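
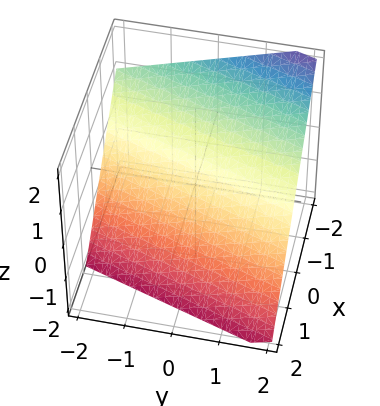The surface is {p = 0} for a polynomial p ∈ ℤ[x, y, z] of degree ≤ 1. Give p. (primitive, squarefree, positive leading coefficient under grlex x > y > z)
3*x - y + 3*z + 2

(a) The degree is 1 — the surface is flat (a plane).
(b) Against the integer gridlines: it crosses the y-axis at the gridline y = 2.
(c) The integer polynomial consistent with all of this is the stated p.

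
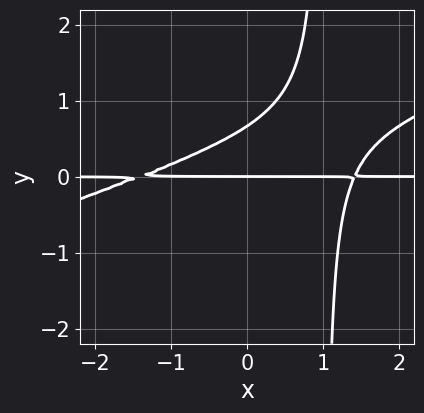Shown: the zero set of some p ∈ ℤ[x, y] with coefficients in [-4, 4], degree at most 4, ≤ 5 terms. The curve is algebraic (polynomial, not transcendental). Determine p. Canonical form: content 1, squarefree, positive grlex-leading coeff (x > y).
deg p = 3. A generic line meets the curve in up to 3 points.
Reading off the gridlines: the visible x-axis segment lies entirely on the curve; one y-axis crossing is at y = 0.
Together with the visible shape, these determine p as stated.

x^2*y - 3*x*y^2 + 3*y^2 - 2*y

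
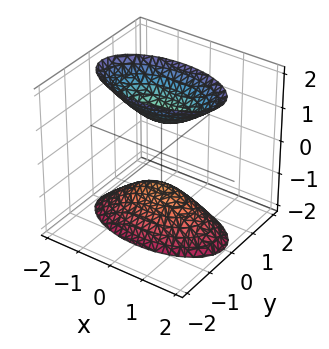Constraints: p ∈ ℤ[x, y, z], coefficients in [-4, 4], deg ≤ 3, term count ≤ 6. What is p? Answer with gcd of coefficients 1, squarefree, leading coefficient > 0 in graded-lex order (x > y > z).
First, there are 2 components. They look like related sheets of one shape, so recover p as a whole.
Next, the degree is 2 — two sheets facing apart; a quadric.
Then, symmetries: mirror symmetry x ↦ −x ⇒ only even powers of x; mirror symmetry z ↦ −z ⇒ only even powers of z; mirror symmetry y ↦ −y ⇒ only even powers of y.
Then, observable constraints: no x-intercept at any integer in the box; the z-axis gridline crossings are at z ∈ {-1, 1}.
Finally, assembling these constraints gives the stated polynomial.

x^2 + 3*y^2 - z^2 + 1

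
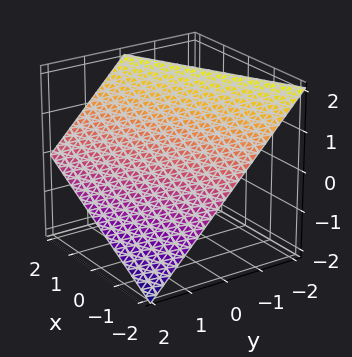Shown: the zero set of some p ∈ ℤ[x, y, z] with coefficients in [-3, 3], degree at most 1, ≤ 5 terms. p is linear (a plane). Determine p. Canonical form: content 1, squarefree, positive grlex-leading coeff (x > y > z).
1. deg p = 1. Every cross-section is a straight line — this is a plane.
2. From the visible intercepts: it meets the z-axis at z = 1 (among the integer gridlines); it meets the x-axis at x = -2 (among the integer gridlines).
3. These observations pin down the coefficients. Check: (0, 1, 0) on the y-axis lies on the surface, and p(0, 1, 0) = 0. ✓

x - 2*y - 2*z + 2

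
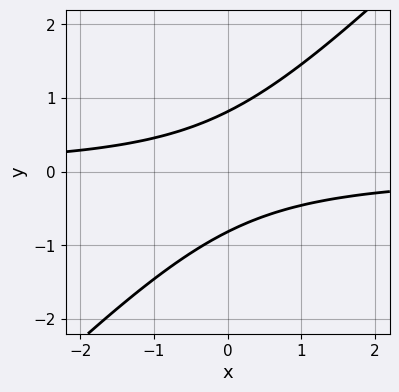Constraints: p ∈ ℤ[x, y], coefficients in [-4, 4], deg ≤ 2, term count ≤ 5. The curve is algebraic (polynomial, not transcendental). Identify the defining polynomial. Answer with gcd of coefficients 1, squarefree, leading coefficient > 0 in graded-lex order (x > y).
3*x*y - 3*y^2 + 2

1. deg p = 2.
2. Reading off the gridlines: no x-intercept at any integer in the box.
3. Fitting integer coefficients to these (and the overall shape) gives p.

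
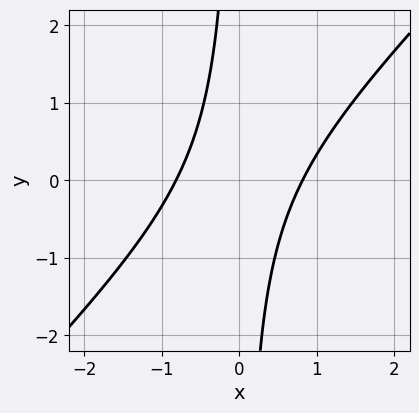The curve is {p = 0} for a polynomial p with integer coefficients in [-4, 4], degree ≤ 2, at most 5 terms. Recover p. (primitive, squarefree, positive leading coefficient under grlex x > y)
1. deg p = 2. The shape is more complex than any degree-1 curve.
2. From the visible intercepts: the curve avoids every integer y-axis point in the box.
3. Matching integer coefficients to the picture gives p.

3*x^2 - 3*x*y - 2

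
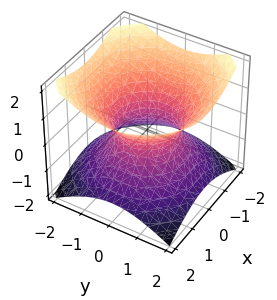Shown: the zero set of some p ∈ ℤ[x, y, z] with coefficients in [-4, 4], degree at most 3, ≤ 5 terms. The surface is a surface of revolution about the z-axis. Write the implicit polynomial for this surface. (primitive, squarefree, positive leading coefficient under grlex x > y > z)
2*x^2 + 2*y^2 - 3*z^2 - 2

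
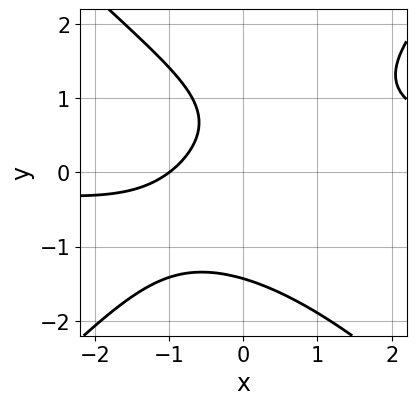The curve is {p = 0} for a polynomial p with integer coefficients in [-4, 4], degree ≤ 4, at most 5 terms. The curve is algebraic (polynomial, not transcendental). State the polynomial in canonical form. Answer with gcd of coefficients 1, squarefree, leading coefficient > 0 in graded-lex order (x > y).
1. Degree: the shape is more complex than any degree-2 curve, so deg p = 3.
2. Checking where it meets the axes: it crosses the x-axis at the gridline x = -1.
3. These observations pin down the coefficients.

2*x^2*y - 2*y^3 - 3*x + 2*y - 3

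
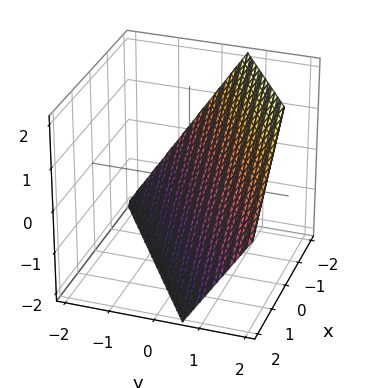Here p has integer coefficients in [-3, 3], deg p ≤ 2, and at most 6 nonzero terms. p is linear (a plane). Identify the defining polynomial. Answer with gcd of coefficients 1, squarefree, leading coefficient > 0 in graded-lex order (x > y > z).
2*x - 3*y + 2*z + 2

(a) The degree is 1 — every cross-section is a straight line — this is a plane.
(b) From the visible intercepts: it crosses the z-axis at the gridline z = -1; it meets the x-axis at x = -1 (among the integer gridlines).
(c) The integer polynomial consistent with all of this is the stated p.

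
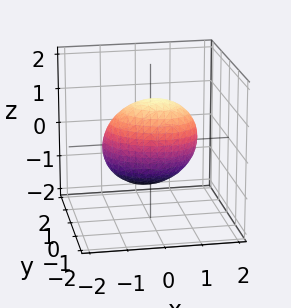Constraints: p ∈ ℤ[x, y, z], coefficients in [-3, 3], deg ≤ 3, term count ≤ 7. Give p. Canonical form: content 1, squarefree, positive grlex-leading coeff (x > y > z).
2*x^2 + x*y + 3*y^2 + 2*y*z + 2*z^2 - 3

1. Degree: a generic line meets the surface in up to 2 points, so deg p = 2.
2. Checking where it meets the axes: the y-axis gridline crossings are at y ∈ {-1, 1}.
3. Fitting integer coefficients to these (and the overall shape) gives p.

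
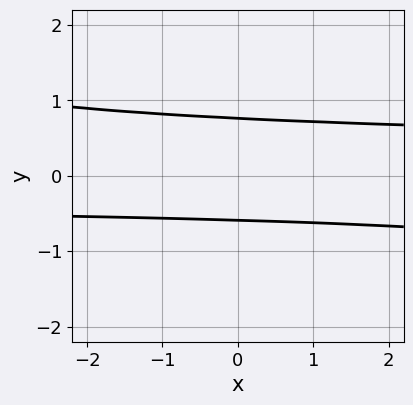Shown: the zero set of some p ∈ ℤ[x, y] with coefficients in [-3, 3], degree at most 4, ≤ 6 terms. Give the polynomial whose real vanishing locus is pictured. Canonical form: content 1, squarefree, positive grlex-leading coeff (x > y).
x*y^3 + 3*y^4 + 3*y^2 - y - 2

First, the degree is 4 — a generic line meets the curve in up to 4 points.
Next, reading off the gridlines: no x-intercept at any integer in the box.
Finally, these observations pin down the coefficients.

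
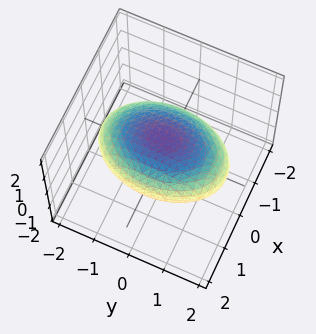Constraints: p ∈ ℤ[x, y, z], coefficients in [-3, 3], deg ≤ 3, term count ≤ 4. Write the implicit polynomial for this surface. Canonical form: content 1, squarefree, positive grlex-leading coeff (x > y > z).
(a) Degree: a closed, bounded, convex surface; a quadric, so deg p = 2.
(b) Symmetries: the x ↦ −x reflection is a symmetry, so x appears only in even powers; mirror symmetry z ↦ −z ⇒ only even powers of z; mirror symmetry y ↦ −y ⇒ only even powers of y.
(c) Against the integer gridlines: the z-axis gridline crossings are at z ∈ {-1, 1}.
(d) Assembling these constraints gives the stated polynomial.

2*x^2 + y^2 + 3*z^2 - 3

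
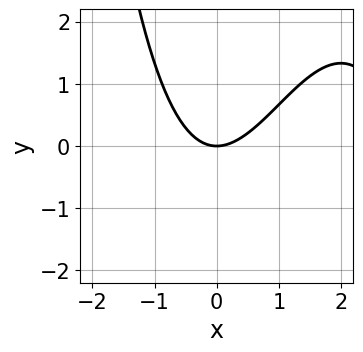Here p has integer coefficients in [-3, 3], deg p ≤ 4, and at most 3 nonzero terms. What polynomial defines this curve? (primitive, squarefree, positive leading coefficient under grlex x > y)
x^3 - 3*x^2 + 3*y

1. deg p = 3. A generic line meets the curve in up to 3 points.
2. Observable constraints: one y-axis crossing is at y = 0; it meets the x-axis at x = 0 (among the integer gridlines).
3. The integer polynomial consistent with all of this is the stated p.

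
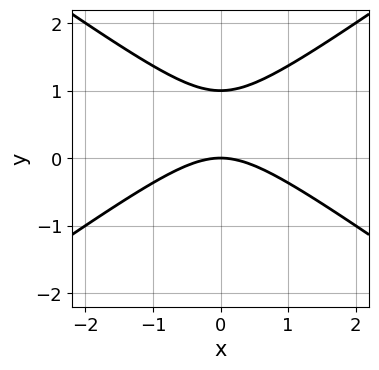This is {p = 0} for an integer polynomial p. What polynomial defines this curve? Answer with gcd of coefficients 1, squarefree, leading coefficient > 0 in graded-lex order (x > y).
1. deg p = 2. No degree-1 curve has this shape.
2. Symmetries: mirror symmetry x ↦ −x ⇒ only even powers of x.
3. Checking where it meets the axes: one x-axis crossing is at x = 0; the y-axis gridline crossings are at y ∈ {0, 1}.
4. Matching integer coefficients to the picture gives p.

x^2 - 2*y^2 + 2*y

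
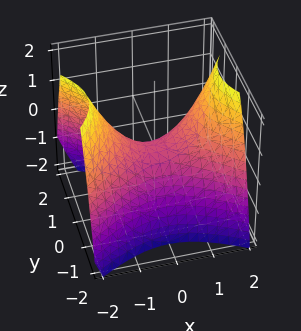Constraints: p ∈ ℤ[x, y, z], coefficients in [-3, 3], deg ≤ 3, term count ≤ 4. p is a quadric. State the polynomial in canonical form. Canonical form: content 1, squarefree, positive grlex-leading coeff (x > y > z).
2*x^2 - 3*y^2 - 3*z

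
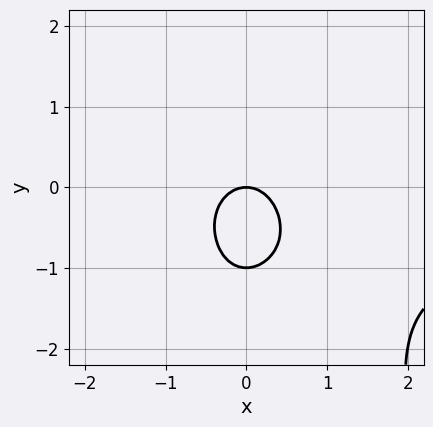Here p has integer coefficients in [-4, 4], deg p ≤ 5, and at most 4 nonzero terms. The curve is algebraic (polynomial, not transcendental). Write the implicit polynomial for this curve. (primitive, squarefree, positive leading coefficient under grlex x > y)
x^3*y + 3*x^2 + 2*y^2 + 2*y

First, deg p = 4. A generic line meets the curve in up to 4 points.
Then, reading off the gridlines: it meets the x-axis at x = 0 (among the integer gridlines); the y-axis gridline crossings are at y ∈ {-1, 0}.
Finally, the integer polynomial consistent with all of this is the stated p.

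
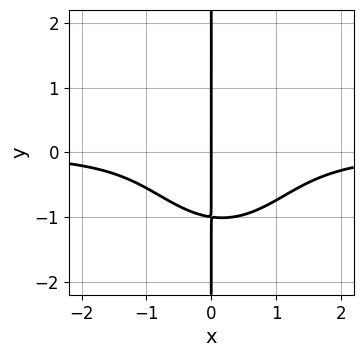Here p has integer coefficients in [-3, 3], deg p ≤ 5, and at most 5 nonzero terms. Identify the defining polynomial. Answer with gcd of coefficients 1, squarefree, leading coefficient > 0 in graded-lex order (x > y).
(a) The degree is 4 — no degree-3 curve has this shape.
(b) Observable constraints: one x-axis crossing is at x = 0; the visible y-axis segment lies entirely on the curve.
(c) Together with the visible shape, these determine p as stated.

3*x^3*y + x*y^3 - x^2*y - 2*x*y^2 + 3*x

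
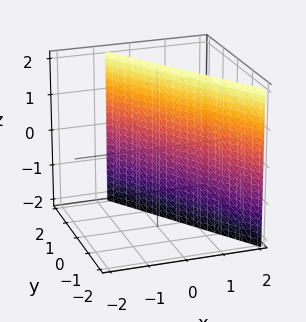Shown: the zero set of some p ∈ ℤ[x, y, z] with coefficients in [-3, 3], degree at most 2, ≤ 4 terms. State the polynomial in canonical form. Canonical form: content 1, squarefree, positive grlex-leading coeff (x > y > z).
3*x + 2*y - 2

(a) Degree: every cross-section is a straight line — this is a plane, so deg p = 1.
(b) Checking where it meets the axes: no z-intercept at any integer in the box; one y-axis crossing is at y = 1.
(c) Fitting integer coefficients to these (and the overall shape) gives p.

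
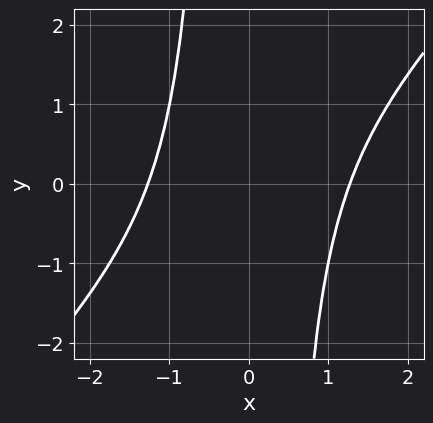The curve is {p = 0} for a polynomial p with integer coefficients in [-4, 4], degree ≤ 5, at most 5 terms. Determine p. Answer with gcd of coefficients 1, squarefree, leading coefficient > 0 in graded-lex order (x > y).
x^4 - x^3*y - x^2 - 1

First, degree: no degree-3 curve has this shape, so deg p = 4.
Then, against the integer gridlines: no y-intercept at any integer in the box.
Finally, solving for integer coefficients yields p as stated.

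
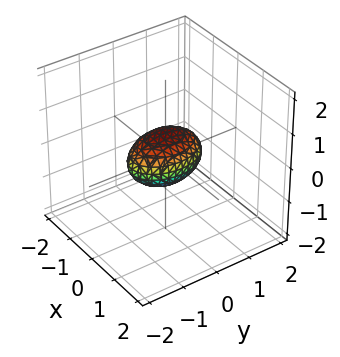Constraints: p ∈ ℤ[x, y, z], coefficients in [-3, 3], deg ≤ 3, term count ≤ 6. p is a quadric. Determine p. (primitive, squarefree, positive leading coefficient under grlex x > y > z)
2*x^2 + y^2 + 2*z^2 - 1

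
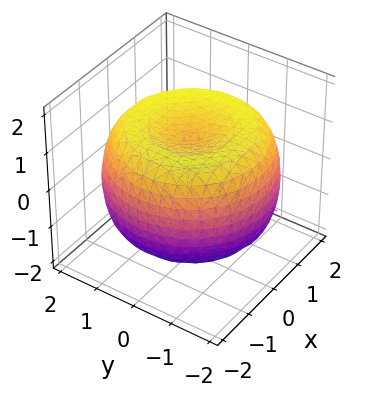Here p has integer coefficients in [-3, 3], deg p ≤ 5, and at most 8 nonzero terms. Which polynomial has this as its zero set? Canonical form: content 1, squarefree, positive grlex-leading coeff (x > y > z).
Degree: no degree-3 surface has this shape, so deg p = 4.
Symmetries: the surface is invariant under rotation about z: p = q(x² + y², z).
From the visible intercepts: among the integer gridlines, it crosses the z-axis at z ∈ {-1, 1}; a circular section at z = 0 has radius between 1 and 2.
These observations pin down the coefficients.

x^4 + 2*x^2*y^2 + y^4 - 3*x^2 - 3*y^2 + 3*z^2 - 3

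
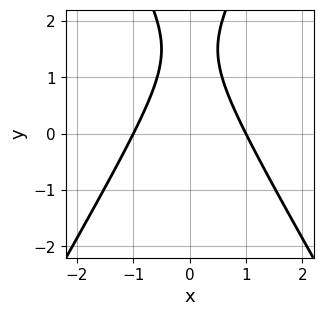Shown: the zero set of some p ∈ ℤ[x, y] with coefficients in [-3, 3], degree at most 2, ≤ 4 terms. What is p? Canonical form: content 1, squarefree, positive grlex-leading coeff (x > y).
3*x^2 - y^2 + 3*y - 3

(a) The degree is 2 — the shape is more complex than any degree-1 curve.
(b) Symmetries: the x ↦ −x reflection is a symmetry, so x appears only in even powers.
(c) From the visible intercepts: it misses every integer gridline on the y-axis; among the integer gridlines, it crosses the x-axis at x ∈ {-1, 1}.
(d) Assembling these constraints gives the stated polynomial.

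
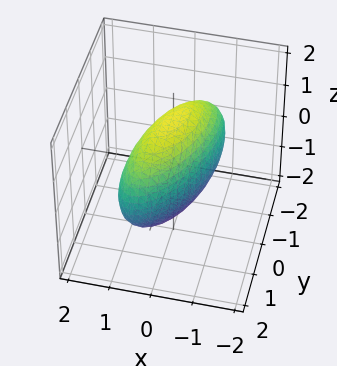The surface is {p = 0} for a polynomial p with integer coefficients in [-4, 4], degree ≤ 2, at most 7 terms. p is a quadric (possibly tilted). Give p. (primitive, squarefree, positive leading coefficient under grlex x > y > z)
3*x^2 - 2*x*y + y^2 + z^2 - 2

(a) deg p = 2. No degree-1 surface has this shape.
(b) Solving for integer coefficients yields p as stated.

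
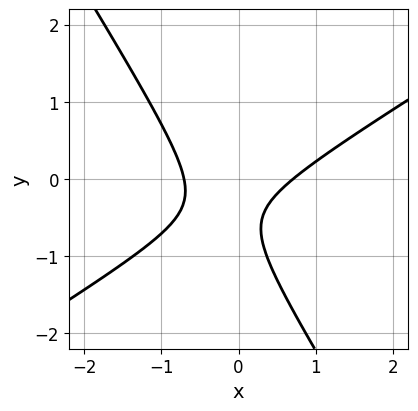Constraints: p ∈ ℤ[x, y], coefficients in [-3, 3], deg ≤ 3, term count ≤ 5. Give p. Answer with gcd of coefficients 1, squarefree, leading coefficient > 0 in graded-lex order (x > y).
2*x^2 - 2*x*y - 2*y^2 - 2*y - 1

First, degree: the shape is more complex than any degree-1 curve, so deg p = 2.
Then, reading off the gridlines: the curve avoids every integer y-axis point in the box.
Finally, fitting integer coefficients to these (and the overall shape) gives p.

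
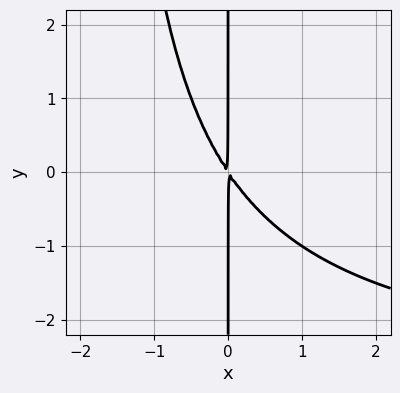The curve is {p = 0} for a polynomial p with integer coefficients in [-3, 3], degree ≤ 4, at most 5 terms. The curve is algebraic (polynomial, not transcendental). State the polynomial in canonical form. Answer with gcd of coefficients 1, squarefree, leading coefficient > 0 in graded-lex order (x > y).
x^2*y + 3*x^2 + 2*x*y

Degree: the shape is more complex than any degree-2 curve, so deg p = 3.
From the axis intercepts and sections: the visible y-axis segment lies entirely on the curve.
Solving for integer coefficients yields p as stated.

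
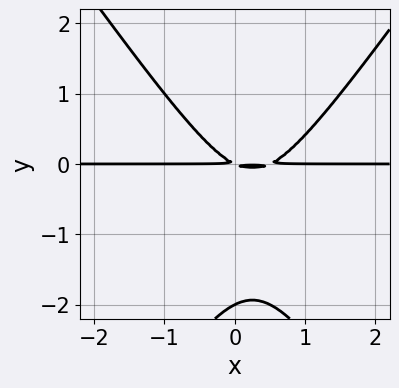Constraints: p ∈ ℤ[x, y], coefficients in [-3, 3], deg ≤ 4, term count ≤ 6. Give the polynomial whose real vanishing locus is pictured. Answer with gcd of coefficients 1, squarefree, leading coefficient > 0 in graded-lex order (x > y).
2*x^2*y - y^3 - x*y - 2*y^2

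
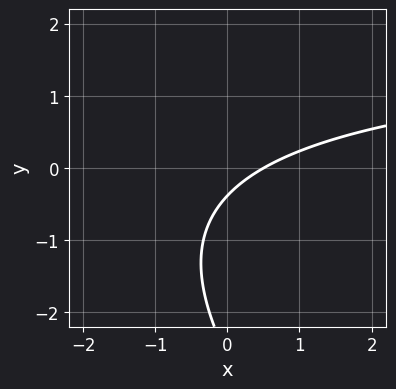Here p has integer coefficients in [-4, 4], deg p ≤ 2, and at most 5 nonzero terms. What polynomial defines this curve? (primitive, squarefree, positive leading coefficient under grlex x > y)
x*y + y^2 - 2*x + 3*y + 1

First, the degree is 2 — the shape is more complex than any degree-1 curve.
Finally, matching integer coefficients to the picture gives p.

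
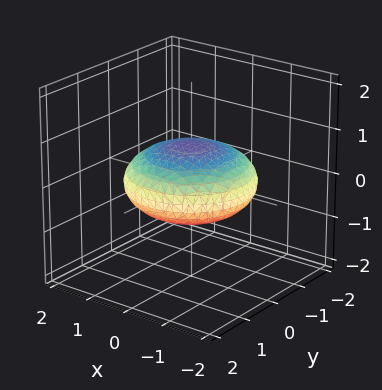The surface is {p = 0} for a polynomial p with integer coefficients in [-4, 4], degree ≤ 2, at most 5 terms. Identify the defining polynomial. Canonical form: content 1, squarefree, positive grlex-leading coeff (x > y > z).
x^2 + y^2 + 3*z^2 - 2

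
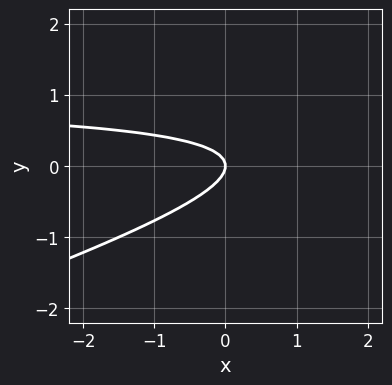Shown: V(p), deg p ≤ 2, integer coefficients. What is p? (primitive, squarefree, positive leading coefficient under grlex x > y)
x*y - 3*y^2 - x

The degree is 2 — a generic line meets the curve in up to 2 points.
Observable constraints: one y-axis crossing is at y = 0; it meets the x-axis at x = 0 (among the integer gridlines).
Together with the visible shape, these determine p as stated.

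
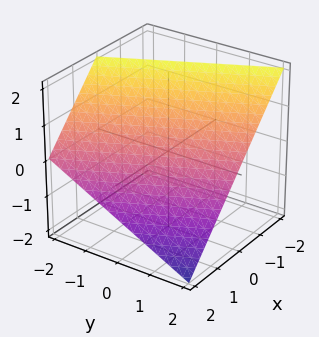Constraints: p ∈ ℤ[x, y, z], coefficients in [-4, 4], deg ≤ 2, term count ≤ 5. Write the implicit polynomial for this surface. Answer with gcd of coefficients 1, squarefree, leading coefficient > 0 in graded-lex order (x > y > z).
2*x + y + 2*z - 2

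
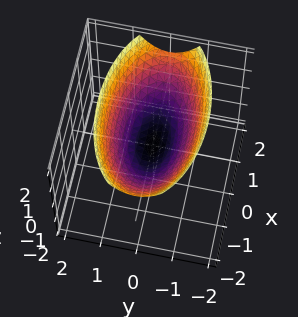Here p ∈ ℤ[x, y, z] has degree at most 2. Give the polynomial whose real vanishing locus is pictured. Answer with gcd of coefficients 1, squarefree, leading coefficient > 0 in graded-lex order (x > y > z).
x^2 + 3*y^2 - 3*z

1. deg p = 2. A paraboloid; a quadric.
2. Symmetries: the y ↦ −y reflection is a symmetry, so y appears only in even powers; it's symmetric under x → −x, forcing even powers of x.
3. Observable constraints: it meets the z-axis at z = 0 (among the integer gridlines); it crosses the x-axis at the gridline x = 0; it crosses the y-axis at the gridline y = 0.
4. Fitting integer coefficients to these (and the overall shape) gives p.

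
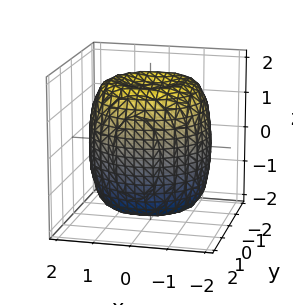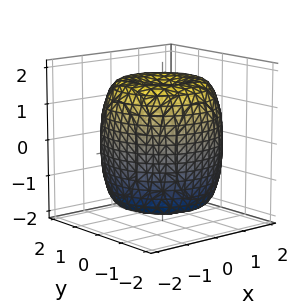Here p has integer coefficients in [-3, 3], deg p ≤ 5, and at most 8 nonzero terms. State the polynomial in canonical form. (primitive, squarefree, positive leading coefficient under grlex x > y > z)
Degree: a generic line meets the surface in up to 4 points, so deg p = 4.
Symmetry: the z-axis is an axis of rotation, so x and y enter only as x² + y².
Checking where it meets the axes: a circular section at z = 0 has radius between 1 and 2.
Together with the visible shape, these determine p as stated.

x^4 + 2*x^2*y^2 + y^4 - 2*x^2 - 2*y^2 + z^2 - 2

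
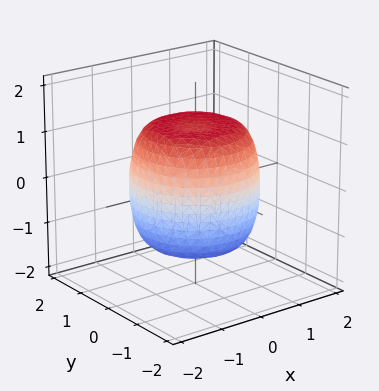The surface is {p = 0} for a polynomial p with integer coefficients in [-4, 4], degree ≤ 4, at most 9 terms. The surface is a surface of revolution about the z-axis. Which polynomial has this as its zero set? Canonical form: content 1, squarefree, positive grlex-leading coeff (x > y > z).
(a) Degree: no degree-3 surface has this shape, so deg p = 4.
(b) By symmetry, every cross-section ⟂ z is a circle, so x, y appear only via x² + y².
(c) Against the integer gridlines: a circular section at z = 1 has radius between 1 and 2.
(d) The integer polynomial consistent with all of this is the stated p.

2*x^4 + 4*x^2*y^2 + 2*y^4 - 2*x^2 - 2*y^2 + 2*z^2 - 3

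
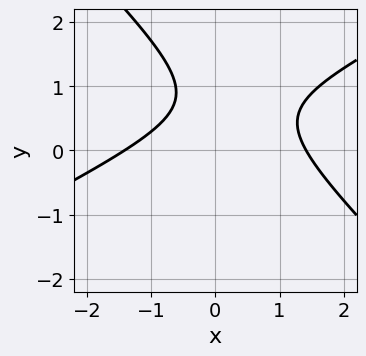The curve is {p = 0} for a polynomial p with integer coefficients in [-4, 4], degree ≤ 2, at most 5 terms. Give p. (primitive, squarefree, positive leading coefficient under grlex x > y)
x^2 - x*y - 2*y^2 + 3*y - 2

(a) deg p = 2. A generic line meets the curve in up to 2 points.
(b) Reading off the gridlines: no y-intercept at any integer in the box.
(c) Solving for integer coefficients yields p as stated.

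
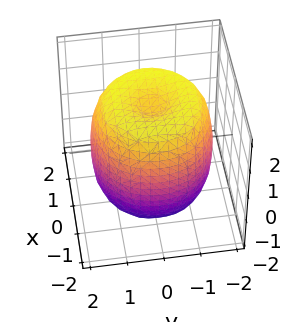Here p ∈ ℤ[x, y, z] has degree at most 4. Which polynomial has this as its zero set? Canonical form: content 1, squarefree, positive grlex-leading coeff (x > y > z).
x^4 + 2*x^2*y^2 + y^4 - 2*x^2 - 2*y^2 + z^2 - 2

The degree is 4 — a generic line meets the surface in up to 4 points.
Symmetries: rotational symmetry about the z-axis ⇒ p depends on x, y only through x² + y².
Reading off the gridlines: a circular section at z = -1 has radius between 1 and 2.
The integer polynomial consistent with all of this is the stated p.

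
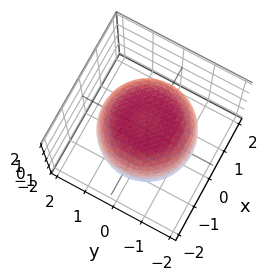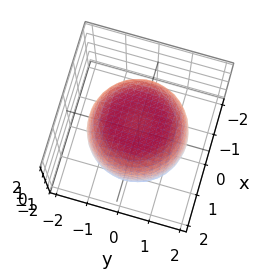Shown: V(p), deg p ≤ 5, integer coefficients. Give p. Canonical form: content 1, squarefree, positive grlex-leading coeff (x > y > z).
x^4 + 2*x^2*y^2 + y^4 - x^2 - y^2 + 2*z^2 - 3

Degree: the shape is more complex than any degree-3 surface, so deg p = 4.
By symmetry, every cross-section ⟂ z is a circle, so x, y appear only via x² + y².
From the axis intercepts and sections: a circular section at z = -1 has radius between 1 and 2.
Solving for integer coefficients yields p as stated.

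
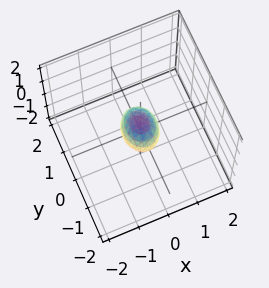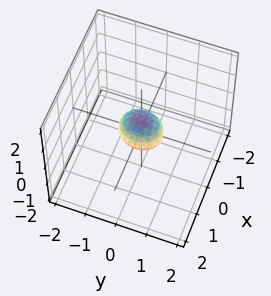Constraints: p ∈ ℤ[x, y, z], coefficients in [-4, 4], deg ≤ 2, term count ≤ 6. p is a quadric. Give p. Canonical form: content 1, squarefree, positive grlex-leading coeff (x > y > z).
First, degree: a closed, bounded, convex surface; a quadric, so deg p = 2.
Then, symmetries: it's symmetric under x → −x, forcing even powers of x; it's symmetric under y → −y, forcing even powers of y; mirror symmetry z ↦ −z ⇒ only even powers of z.
Finally, the integer polynomial consistent with all of this is the stated p.

3*x^2 + 2*y^2 + 2*z^2 - 1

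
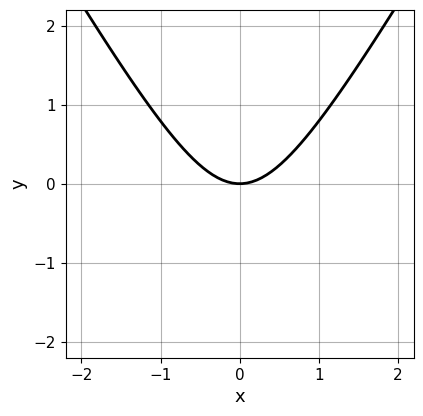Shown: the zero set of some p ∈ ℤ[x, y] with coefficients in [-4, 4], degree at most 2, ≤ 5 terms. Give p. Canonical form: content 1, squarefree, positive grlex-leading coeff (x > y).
3*x^2 - y^2 - 3*y

First, the degree is 2 — a generic line meets the curve in up to 2 points.
Then, symmetries: mirror symmetry x ↦ −x ⇒ only even powers of x.
Then, reading off the gridlines: one x-axis crossing is at x = 0; it meets the y-axis at y = 0 (among the integer gridlines).
Finally, fitting integer coefficients to these (and the overall shape) gives p.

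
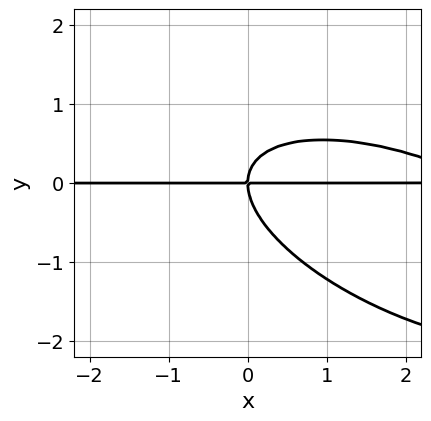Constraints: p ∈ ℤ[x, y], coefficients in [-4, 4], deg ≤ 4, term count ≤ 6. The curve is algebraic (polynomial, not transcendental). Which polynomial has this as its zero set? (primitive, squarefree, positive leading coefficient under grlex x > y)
1. deg p = 3. No degree-2 curve has this shape.
2. Reading off the gridlines: it crosses the y-axis at the gridline y = 0; every point of the x-axis in the box is on the curve.
3. Assembling these constraints gives the stated polynomial.

x^2*y + 2*x*y^2 + 3*y^3 - 3*x*y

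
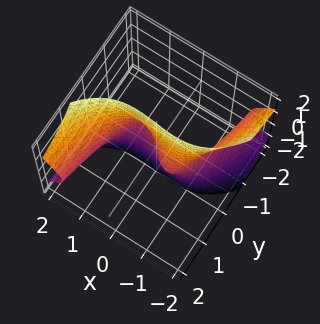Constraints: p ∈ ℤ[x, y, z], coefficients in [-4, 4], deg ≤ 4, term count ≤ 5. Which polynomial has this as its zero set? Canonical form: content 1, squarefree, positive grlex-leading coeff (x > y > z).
deg p = 3. No degree-2 surface has this shape.
Checking where it meets the axes: among the integer gridlines, it crosses the x-axis at x ∈ {-1, 0, 1}; it crosses the y-axis at the gridline y = 0; the visible z-axis segment lies entirely on the surface.
Putting this together gives p.

x^3 - 2*y*z^2 - x - y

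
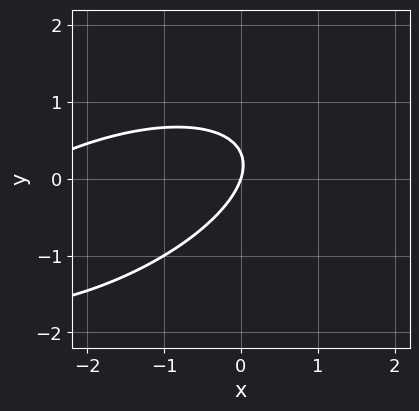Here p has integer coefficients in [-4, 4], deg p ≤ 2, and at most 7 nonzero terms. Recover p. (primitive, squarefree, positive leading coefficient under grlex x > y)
x^2 - 2*x*y + 3*y^2 + 3*x - y

The degree is 2 — the shape is more complex than any degree-1 curve.
Checking where it meets the axes: one x-axis crossing is at x = 0; it crosses the y-axis at the gridline y = 0.
Together with the visible shape, these determine p as stated.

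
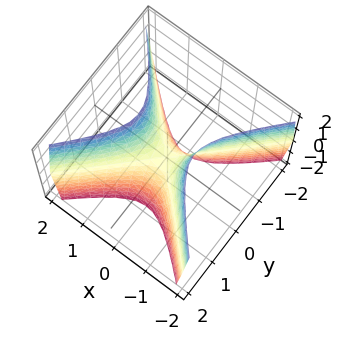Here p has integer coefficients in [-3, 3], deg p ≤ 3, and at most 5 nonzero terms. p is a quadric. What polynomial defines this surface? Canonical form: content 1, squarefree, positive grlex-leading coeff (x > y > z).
First, deg p = 2.
Then, symmetries: it's symmetric under x → −x, forcing even powers of x; it's symmetric under y → −y, forcing even powers of y.
Next, observable constraints: it crosses the z-axis at the gridline z = 0; one x-axis crossing is at x = 0.
Finally, solving for integer coefficients yields p as stated.

3*x^2 - 3*y^2 - z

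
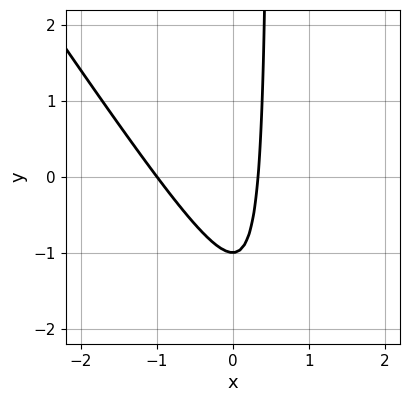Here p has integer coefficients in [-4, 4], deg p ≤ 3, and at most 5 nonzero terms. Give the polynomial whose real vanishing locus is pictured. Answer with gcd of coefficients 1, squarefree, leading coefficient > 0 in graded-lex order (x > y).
3*x^2 + 2*x*y + 2*x - y - 1

Degree: no degree-1 curve has this shape, so deg p = 2.
Reading off the gridlines: one x-axis crossing is at x = -1; it meets the y-axis at y = -1 (among the integer gridlines).
The integer polynomial consistent with all of this is the stated p.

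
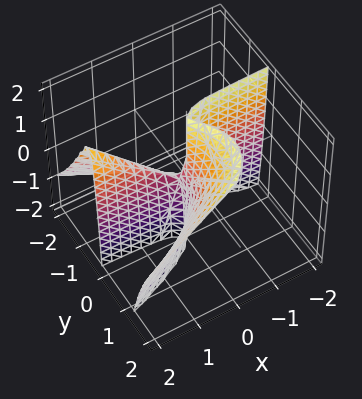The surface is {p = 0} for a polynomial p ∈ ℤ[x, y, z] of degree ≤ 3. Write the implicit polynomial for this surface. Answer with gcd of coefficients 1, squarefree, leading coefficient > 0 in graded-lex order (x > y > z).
2*y^3 - 2*y^2*z - 3*x*y - x

First, degree: no degree-2 surface has this shape, so deg p = 3.
Then, against the integer gridlines: the visible z-axis segment lies entirely on the surface; one x-axis crossing is at x = 0.
Finally, these observations pin down the coefficients.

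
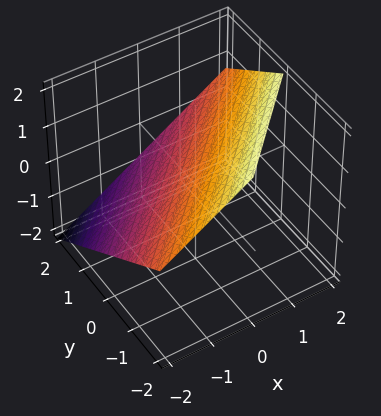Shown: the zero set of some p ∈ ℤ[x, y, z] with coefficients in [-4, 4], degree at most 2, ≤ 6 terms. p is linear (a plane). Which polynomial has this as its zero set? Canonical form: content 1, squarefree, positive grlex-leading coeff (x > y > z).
2*x - 2*y - 3*z + 2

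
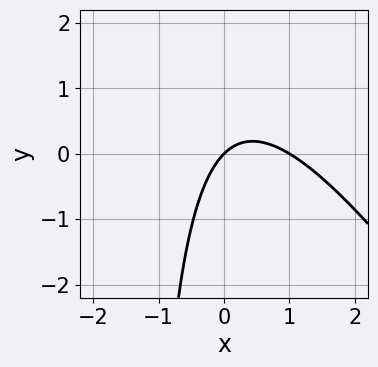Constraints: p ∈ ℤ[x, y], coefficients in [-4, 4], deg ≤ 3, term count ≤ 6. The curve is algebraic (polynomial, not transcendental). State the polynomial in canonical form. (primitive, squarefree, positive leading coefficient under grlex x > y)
3*x^2 + 2*x*y - 3*x + 3*y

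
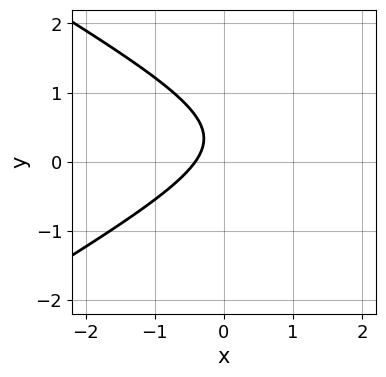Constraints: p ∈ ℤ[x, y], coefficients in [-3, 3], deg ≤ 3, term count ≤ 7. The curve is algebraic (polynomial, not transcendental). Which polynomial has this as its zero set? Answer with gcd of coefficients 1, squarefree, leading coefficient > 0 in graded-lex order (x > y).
The degree is 2 — the shape is more complex than any degree-1 curve.
Checking where it meets the axes: no y-intercept at any integer in the box.
These observations pin down the coefficients.

x^2 - 3*y^2 - 2*x + 2*y - 1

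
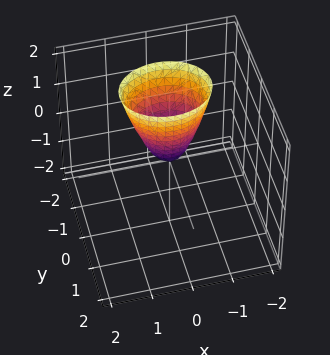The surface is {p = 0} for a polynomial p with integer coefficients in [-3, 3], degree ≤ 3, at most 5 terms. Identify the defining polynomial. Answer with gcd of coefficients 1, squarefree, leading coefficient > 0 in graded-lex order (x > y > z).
(a) deg p = 2. The shape is more complex than any degree-1 surface.
(b) From the visible intercepts: one z-axis crossing is at z = 0; it meets the x-axis at x = 0 (among the integer gridlines); one y-axis crossing is at y = 0.
(c) Putting this together gives p.

2*x^2 + 3*y^2 + y*z - z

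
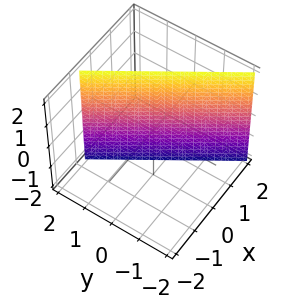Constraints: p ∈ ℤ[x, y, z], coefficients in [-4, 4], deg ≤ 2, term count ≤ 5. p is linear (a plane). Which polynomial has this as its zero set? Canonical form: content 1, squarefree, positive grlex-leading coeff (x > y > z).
The degree is 1 — every cross-section is a straight line — this is a plane.
Reading off the gridlines: one y-axis crossing is at y = 1; the surface avoids every integer z-axis point in the box.
Matching integer coefficients to the picture gives p.

3*x + 2*y - 2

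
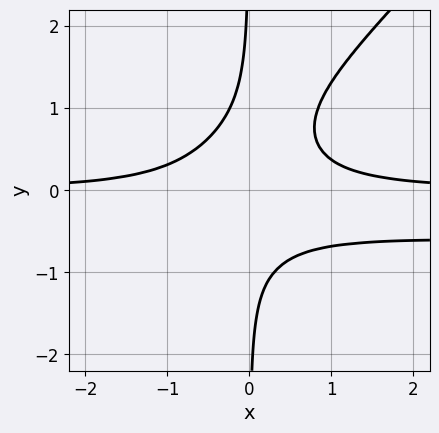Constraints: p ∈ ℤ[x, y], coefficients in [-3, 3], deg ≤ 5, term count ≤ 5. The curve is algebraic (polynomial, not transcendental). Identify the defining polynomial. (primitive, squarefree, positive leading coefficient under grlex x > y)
3*x^2*y^2 - 3*x*y^3 + 2*x^2*y - 1

(a) deg p = 4. No degree-3 curve has this shape.
(b) Checking where it meets the axes: it misses every integer gridline on the y-axis; it misses every integer gridline on the x-axis.
(c) These observations pin down the coefficients.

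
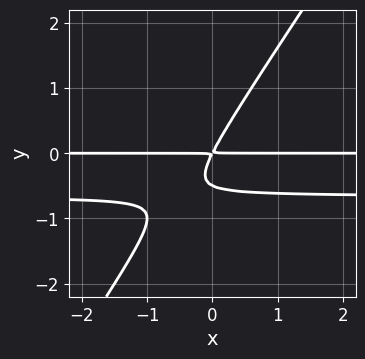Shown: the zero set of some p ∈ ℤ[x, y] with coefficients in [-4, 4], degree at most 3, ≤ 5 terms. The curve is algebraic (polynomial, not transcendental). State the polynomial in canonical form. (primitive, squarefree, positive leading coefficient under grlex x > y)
3*x*y^2 - 2*y^3 + 2*x*y - y^2

1. Degree: no degree-2 curve has this shape, so deg p = 3.
2. From the axis intercepts and sections: every point of the x-axis in the box is on the curve.
3. Solving for integer coefficients yields p as stated.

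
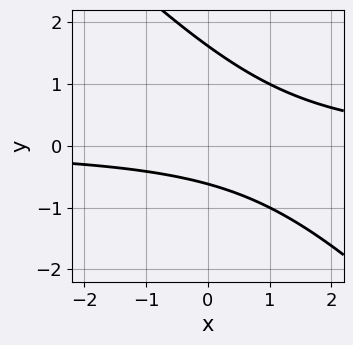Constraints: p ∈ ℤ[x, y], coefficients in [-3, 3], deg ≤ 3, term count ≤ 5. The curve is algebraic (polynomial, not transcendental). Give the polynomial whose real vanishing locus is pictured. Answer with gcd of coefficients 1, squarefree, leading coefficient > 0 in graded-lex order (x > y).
x*y + y^2 - y - 1

(a) The degree is 2 — a generic line meets the curve in up to 2 points.
(b) From the visible intercepts: no x-intercept at any integer in the box.
(c) Fitting integer coefficients to these (and the overall shape) gives p.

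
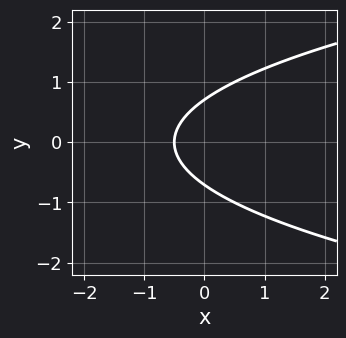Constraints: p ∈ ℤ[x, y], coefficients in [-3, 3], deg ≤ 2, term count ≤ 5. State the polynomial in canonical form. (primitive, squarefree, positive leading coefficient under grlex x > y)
2*y^2 - 2*x - 1

(a) deg p = 2. The shape is more complex than any degree-1 curve.
(b) Symmetries: it's symmetric under y → −y, forcing even powers of y.
(c) Putting this together gives p.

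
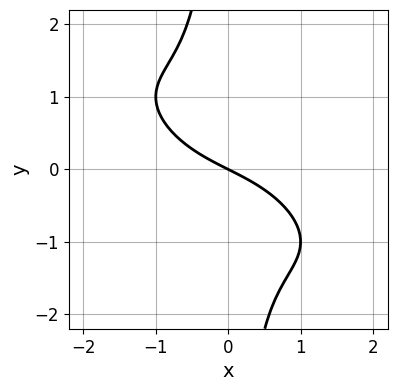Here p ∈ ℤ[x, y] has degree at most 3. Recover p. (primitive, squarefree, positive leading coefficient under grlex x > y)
The degree is 3 — no degree-2 curve has this shape.
Reading off the gridlines: one x-axis crossing is at x = 0; it meets the y-axis at y = 0 (among the integer gridlines).
Solving for integer coefficients yields p as stated.

x^3 + 2*x^2*y + 2*x*y^2 + x + 2*y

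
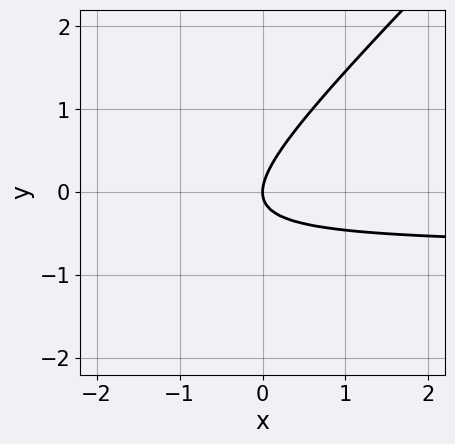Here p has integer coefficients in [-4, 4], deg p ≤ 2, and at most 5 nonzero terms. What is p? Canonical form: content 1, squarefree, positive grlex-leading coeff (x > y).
deg p = 2. No degree-1 curve has this shape.
Observable constraints: one y-axis crossing is at y = 0; it crosses the x-axis at the gridline x = 0.
Fitting integer coefficients to these (and the overall shape) gives p.

3*x*y - 3*y^2 + 2*x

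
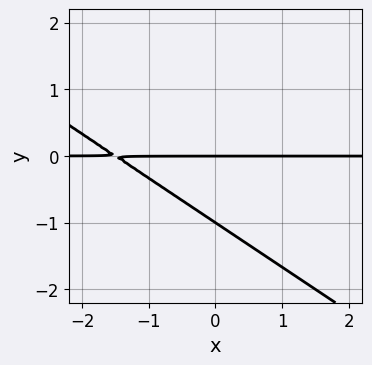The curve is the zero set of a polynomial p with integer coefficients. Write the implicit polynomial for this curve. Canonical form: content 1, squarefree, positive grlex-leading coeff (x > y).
First, degree: the shape is more complex than any degree-1 curve, so deg p = 2.
Next, observable constraints: the y-axis gridline crossings are at y ∈ {-1, 0}; every point of the x-axis in the box is on the curve.
Finally, matching integer coefficients to the picture gives p.

2*x*y + 3*y^2 + 3*y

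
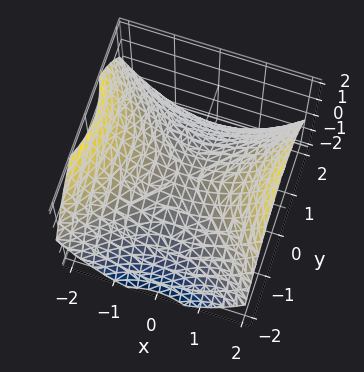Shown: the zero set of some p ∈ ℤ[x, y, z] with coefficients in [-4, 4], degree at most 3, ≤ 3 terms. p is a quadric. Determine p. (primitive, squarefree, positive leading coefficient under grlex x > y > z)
x^2 - y^2 - 2*z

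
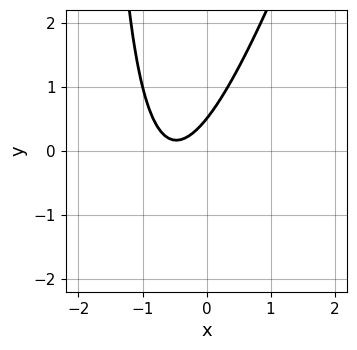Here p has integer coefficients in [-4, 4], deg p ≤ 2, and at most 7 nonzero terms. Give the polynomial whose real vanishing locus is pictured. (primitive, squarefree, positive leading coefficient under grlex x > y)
First, the degree is 2 — the shape is more complex than any degree-1 curve.
Next, from the axis intercepts and sections: the curve avoids every integer x-axis point in the box.
Finally, solving for integer coefficients yields p as stated.

3*x^2 - x*y + 3*x - 2*y + 1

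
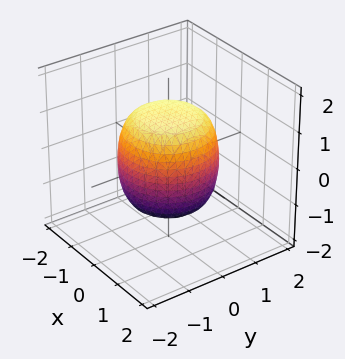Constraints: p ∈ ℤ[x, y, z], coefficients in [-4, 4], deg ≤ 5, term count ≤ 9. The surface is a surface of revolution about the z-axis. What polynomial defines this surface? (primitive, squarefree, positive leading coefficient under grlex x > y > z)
2*x^4 + 4*x^2*y^2 + 2*y^4 - x^2 - y^2 + 2*z^2 - 3

1. The degree is 4 — the shape is more complex than any degree-3 surface.
2. Symmetries: rotational symmetry about the z-axis ⇒ p depends on x, y only through x² + y².
3. From the axis intercepts and sections: a circular section at z = -1 has radius exactly 1.
4. Solving for integer coefficients yields p as stated.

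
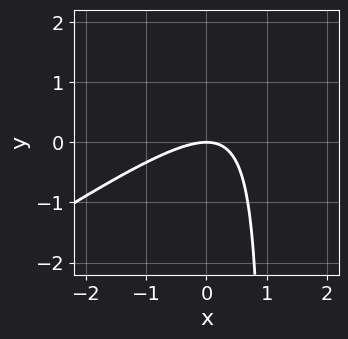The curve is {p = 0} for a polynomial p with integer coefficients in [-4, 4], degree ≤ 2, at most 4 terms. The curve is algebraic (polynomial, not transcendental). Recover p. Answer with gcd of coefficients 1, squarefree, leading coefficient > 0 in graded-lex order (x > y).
2*x^2 - 3*x*y + 3*y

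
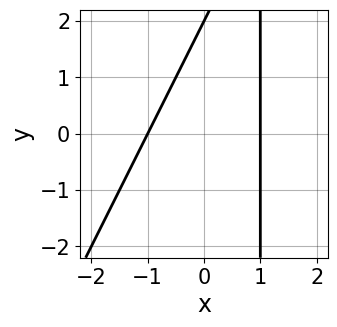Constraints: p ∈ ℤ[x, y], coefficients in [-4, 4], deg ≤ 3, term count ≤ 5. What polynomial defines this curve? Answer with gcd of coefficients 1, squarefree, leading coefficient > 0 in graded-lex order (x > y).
2*x^2 - x*y + y - 2

1. The degree is 2 — a generic line meets the curve in up to 2 points.
2. Against the integer gridlines: one y-axis crossing is at y = 2; the x-axis gridline crossings are at x ∈ {-1, 1}.
3. Together with the visible shape, these determine p as stated.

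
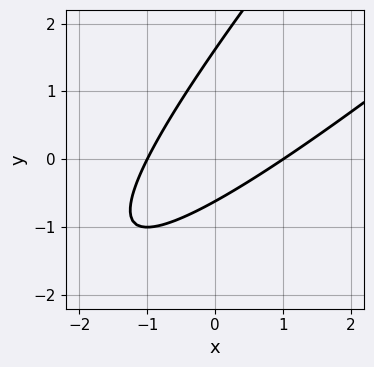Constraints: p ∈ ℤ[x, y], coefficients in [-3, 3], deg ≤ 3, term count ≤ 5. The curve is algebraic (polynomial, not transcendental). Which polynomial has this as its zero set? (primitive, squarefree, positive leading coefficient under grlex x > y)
Degree: a generic line meets the curve in up to 2 points, so deg p = 2.
Reading off the gridlines: the x-axis gridline crossings are at x ∈ {-1, 1}.
Solving for integer coefficients yields p as stated.

x^2 - 2*x*y + y^2 - y - 1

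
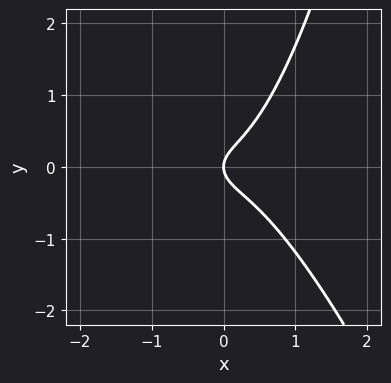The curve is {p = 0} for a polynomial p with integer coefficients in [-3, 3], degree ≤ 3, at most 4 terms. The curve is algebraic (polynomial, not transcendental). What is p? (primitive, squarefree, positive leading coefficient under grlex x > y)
3*x^3 + x^2*y - 2*y^2 + x

1. The degree is 3 — the shape is more complex than any degree-2 curve.
2. From the visible intercepts: it crosses the y-axis at the gridline y = 0; it meets the x-axis at x = 0 (among the integer gridlines).
3. Matching integer coefficients to the picture gives p.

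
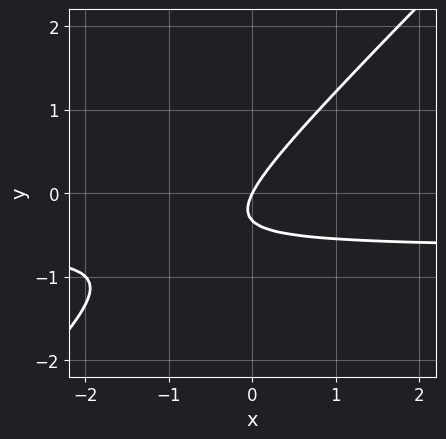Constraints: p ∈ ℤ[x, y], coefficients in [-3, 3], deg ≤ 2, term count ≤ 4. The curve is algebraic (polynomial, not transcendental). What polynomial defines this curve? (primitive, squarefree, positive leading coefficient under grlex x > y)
Degree: no degree-1 curve has this shape, so deg p = 2.
Observable constraints: it crosses the x-axis at the gridline x = 0; it meets the y-axis at y = 0 (among the integer gridlines).
The integer polynomial consistent with all of this is the stated p.

3*x*y - 3*y^2 + 2*x - y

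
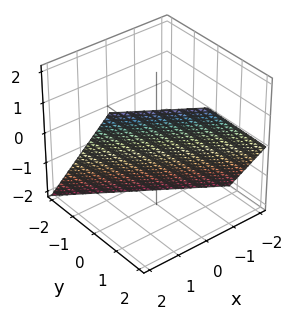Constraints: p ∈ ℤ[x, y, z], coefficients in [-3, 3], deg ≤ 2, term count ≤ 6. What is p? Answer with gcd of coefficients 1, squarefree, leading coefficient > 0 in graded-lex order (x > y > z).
2*x + 3*y - 2*z - 2

1. The degree is 1 — every cross-section is a straight line — this is a plane.
2. From the axis intercepts and sections: it crosses the z-axis at the gridline z = -1; it meets the x-axis at x = 1 (among the integer gridlines).
3. Together with the visible shape, these determine p as stated.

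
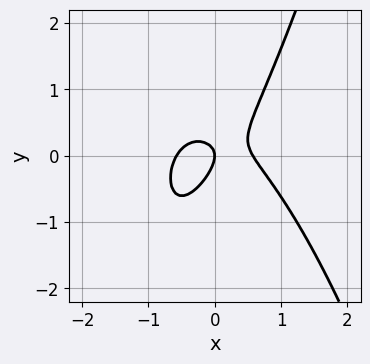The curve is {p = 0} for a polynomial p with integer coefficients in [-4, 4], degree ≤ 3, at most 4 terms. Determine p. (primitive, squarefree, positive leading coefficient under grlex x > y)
3*x^3 + 2*x*y - 2*y^2 - x

1. The degree is 3 — the shape is more complex than any degree-2 curve.
2. Reading off the gridlines: it meets the y-axis at y = 0 (among the integer gridlines); one x-axis crossing is at x = 0.
3. Together with the visible shape, these determine p as stated.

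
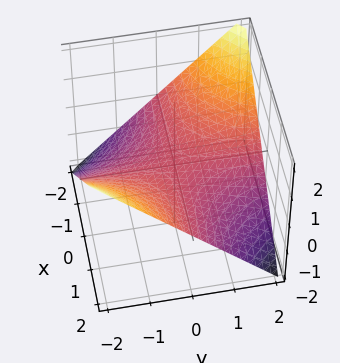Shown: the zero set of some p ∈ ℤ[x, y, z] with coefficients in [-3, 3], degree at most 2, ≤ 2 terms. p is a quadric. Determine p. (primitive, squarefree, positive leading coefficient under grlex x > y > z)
x*y + 2*z

First, deg p = 2. A hyperbolic paraboloid; a quadric.
Then, against the integer gridlines: it crosses the z-axis at the gridline z = 0; every point of the y-axis in the box is on the surface; the visible x-axis segment lies entirely on the surface.
Finally, matching integer coefficients to the picture gives p.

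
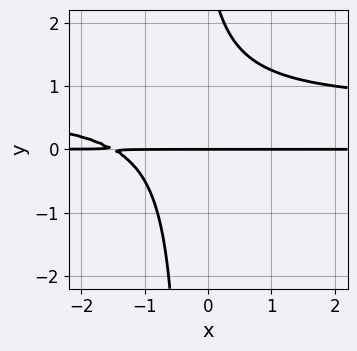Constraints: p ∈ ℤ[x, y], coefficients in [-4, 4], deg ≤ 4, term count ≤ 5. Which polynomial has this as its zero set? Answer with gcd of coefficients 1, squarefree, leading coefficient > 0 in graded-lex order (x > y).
3*x*y^2 - 2*x*y + y^2 - 3*y

First, deg p = 3. The shape is more complex than any degree-2 curve.
Next, from the axis intercepts and sections: every point of the x-axis in the box is on the curve; it crosses the y-axis at the gridline y = 0.
Finally, putting this together gives p.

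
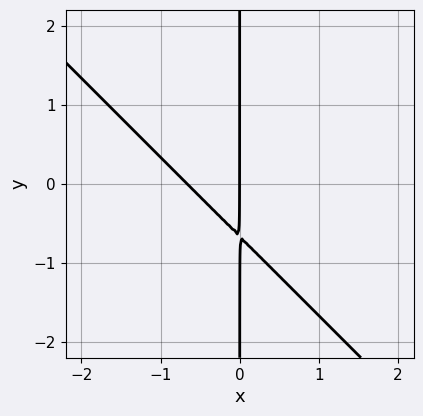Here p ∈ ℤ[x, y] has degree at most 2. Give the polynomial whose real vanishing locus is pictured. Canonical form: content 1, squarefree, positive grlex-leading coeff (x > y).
1. The degree is 2 — a generic line meets the curve in up to 2 points.
2. Against the integer gridlines: every point of the y-axis in the box is on the curve; one x-axis crossing is at x = 0.
3. Matching integer coefficients to the picture gives p.

3*x^2 + 3*x*y + 2*x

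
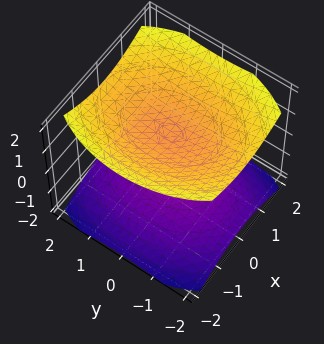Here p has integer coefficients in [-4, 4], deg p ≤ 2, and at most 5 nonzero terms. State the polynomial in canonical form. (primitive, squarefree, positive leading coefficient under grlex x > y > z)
2*x^2 + y^2 - 3*z^2 + 3

First, I count 2 distinct pieces. Treating them together as one polynomial.
Next, degree: two separate bowl-shaped sheets opening away from each other; a quadric, so deg p = 2.
Next, symmetries: mirror symmetry z ↦ −z ⇒ only even powers of z; it's symmetric under x → −x, forcing even powers of x; mirror symmetry y ↦ −y ⇒ only even powers of y.
Then, checking where it meets the axes: the z-axis gridline crossings are at z ∈ {-1, 1}; the surface avoids every integer x-axis point in the box.
Finally, these observations pin down the coefficients.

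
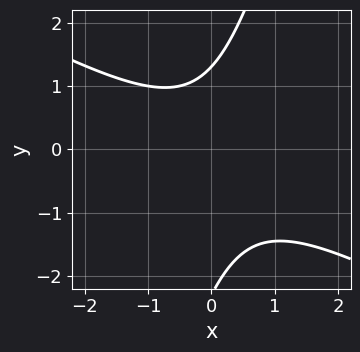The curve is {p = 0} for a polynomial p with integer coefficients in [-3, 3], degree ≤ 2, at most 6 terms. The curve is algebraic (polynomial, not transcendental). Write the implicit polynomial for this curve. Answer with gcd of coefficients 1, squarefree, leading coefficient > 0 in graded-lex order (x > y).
First, the degree is 2 — no degree-1 curve has this shape.
Then, checking where it meets the axes: no x-intercept at any integer in the box.
Finally, putting this together gives p.

2*x^2 + 3*x*y - y^2 - y + 3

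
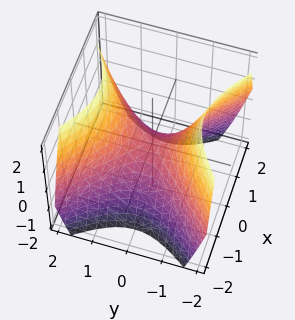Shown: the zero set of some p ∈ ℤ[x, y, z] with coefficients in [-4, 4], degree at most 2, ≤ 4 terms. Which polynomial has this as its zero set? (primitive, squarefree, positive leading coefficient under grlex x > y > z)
x^2 - y^2 + z

1. Degree: a hyperbolic paraboloid; a quadric, so deg p = 2.
2. Symmetries: the x ↦ −x reflection is a symmetry, so x appears only in even powers; the y ↦ −y reflection is a symmetry, so y appears only in even powers.
3. Observable constraints: it meets the y-axis at y = 0 (among the integer gridlines); one z-axis crossing is at z = 0.
4. Putting this together gives p.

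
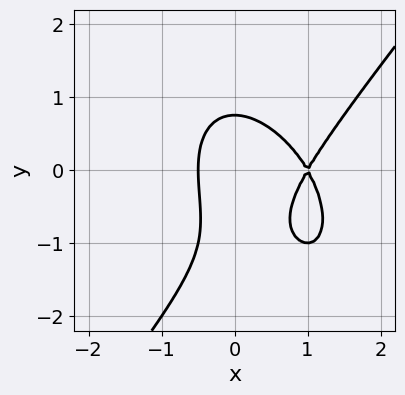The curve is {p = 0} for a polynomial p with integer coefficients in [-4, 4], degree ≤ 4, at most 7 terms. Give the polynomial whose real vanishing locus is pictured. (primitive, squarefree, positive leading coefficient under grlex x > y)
The degree is 3 — a generic line meets the curve in up to 3 points.
Reading off the gridlines: one x-axis crossing is at x = 1.
Assembling these constraints gives the stated polynomial.

2*x^3 - y^3 - 3*x^2 - y^2 + 1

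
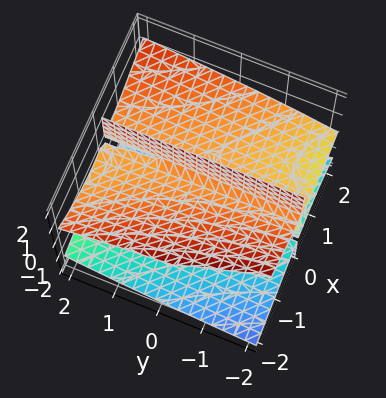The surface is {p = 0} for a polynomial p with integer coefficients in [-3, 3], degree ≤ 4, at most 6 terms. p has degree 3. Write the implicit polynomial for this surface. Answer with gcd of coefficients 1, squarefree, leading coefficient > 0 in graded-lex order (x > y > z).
x^3 + x^2*y - x^2*z - 3*x*z^2 + 2*x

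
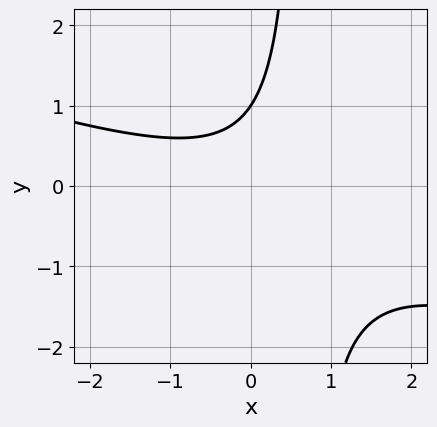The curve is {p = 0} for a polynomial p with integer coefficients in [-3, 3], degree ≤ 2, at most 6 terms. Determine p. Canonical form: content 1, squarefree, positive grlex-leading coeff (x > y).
x^2 + 3*x*y - 2*y + 2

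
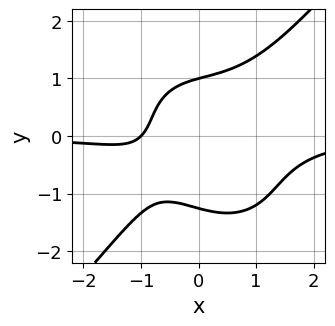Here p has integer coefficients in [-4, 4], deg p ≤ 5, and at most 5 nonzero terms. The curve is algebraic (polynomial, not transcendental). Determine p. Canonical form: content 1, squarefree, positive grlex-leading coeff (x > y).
(a) Degree: a generic line meets the curve in up to 4 points, so deg p = 4.
(b) From the axis intercepts and sections: one y-axis crossing is at y = 1; it meets the x-axis at x = -1 (among the integer gridlines).
(c) Matching integer coefficients to the picture gives p.

3*x^3*y - 2*y^4 - y^3 + 3*x + 3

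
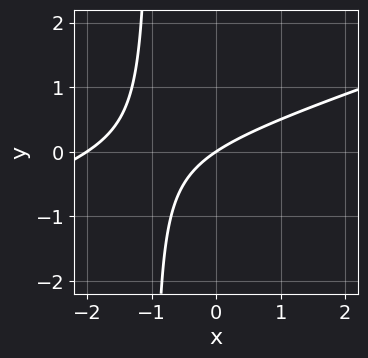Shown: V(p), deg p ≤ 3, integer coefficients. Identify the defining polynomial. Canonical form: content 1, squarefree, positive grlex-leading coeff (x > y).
x^2 - 3*x*y + 2*x - 3*y

First, the degree is 2 — the shape is more complex than any degree-1 curve.
Next, against the integer gridlines: the x-axis gridline crossings are at x ∈ {-2, 0}; it crosses the y-axis at the gridline y = 0.
Finally, assembling these constraints gives the stated polynomial.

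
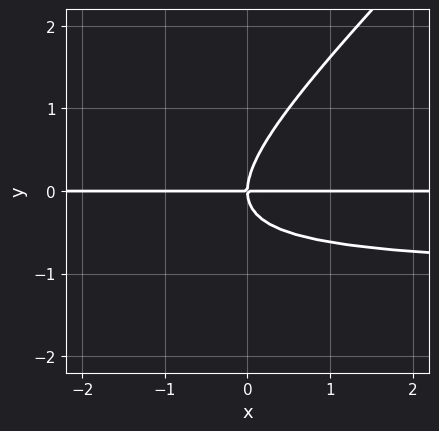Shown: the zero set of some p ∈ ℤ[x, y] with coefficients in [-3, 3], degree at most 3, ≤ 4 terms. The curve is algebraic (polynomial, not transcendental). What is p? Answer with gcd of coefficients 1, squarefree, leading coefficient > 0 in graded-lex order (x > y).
deg p = 3. The shape is more complex than any degree-2 curve.
Against the integer gridlines: one y-axis crossing is at y = 0; the visible x-axis segment lies entirely on the curve.
These observations pin down the coefficients.

x*y^2 - y^3 + x*y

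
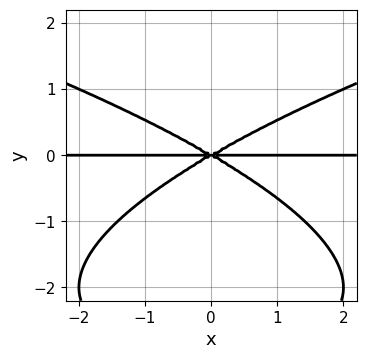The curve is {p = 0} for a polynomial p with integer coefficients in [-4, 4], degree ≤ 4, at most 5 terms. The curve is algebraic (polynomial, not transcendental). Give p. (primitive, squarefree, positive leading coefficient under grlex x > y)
y^4 - x^2*y + 3*y^3

First, degree: a generic line meets the curve in up to 4 points, so deg p = 4.
Then, symmetries: it's symmetric under x → −x, forcing even powers of x.
Then, reading off the gridlines: it crosses the y-axis at the gridline y = 0; the visible x-axis segment lies entirely on the curve.
Finally, the integer polynomial consistent with all of this is the stated p.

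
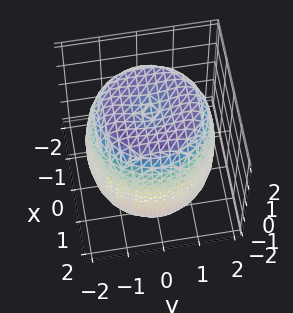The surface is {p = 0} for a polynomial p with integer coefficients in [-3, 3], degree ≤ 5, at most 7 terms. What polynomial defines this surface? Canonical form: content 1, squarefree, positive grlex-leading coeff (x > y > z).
x^4 + 2*x^2*y^2 + y^4 - 2*x^2 - 2*y^2 + z^2 - 3

Degree: no degree-3 surface has this shape, so deg p = 4.
Symmetries: the surface is invariant under rotation about z: p = q(x² + y², z).
Against the integer gridlines: a circular section at z = 0 has radius between 1 and 2.
Matching integer coefficients to the picture gives p.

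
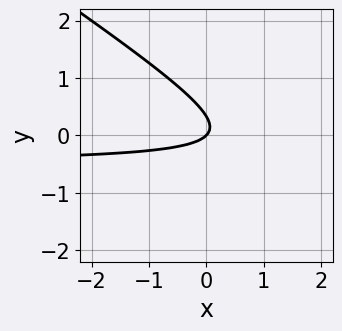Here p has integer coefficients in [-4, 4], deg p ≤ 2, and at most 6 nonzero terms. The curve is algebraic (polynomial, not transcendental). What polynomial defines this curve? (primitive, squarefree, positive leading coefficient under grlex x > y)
1. Degree: the shape is more complex than any degree-1 curve, so deg p = 2.
2. From the visible intercepts: it crosses the y-axis at the gridline y = 0; it crosses the x-axis at the gridline x = 0.
3. Together with the visible shape, these determine p as stated.

2*x*y + 3*y^2 + x - y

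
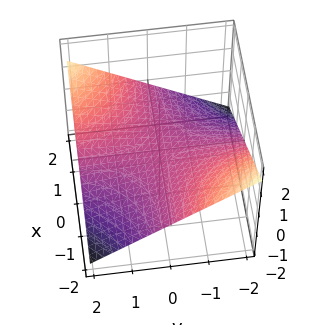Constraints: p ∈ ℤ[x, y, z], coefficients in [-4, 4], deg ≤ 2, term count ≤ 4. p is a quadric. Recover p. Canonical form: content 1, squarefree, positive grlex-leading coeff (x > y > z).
x*y - 3*z

(a) The degree is 2 — a saddle surface; a quadric.
(b) Against the integer gridlines: the visible y-axis segment lies entirely on the surface; the visible x-axis segment lies entirely on the surface.
(c) Matching integer coefficients to the picture gives p.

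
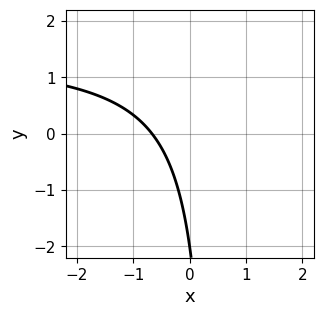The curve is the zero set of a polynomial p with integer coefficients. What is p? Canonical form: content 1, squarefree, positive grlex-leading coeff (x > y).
First, the degree is 2 — the shape is more complex than any degree-1 curve.
Then, observable constraints: it meets the y-axis at y = -2 (among the integer gridlines).
Finally, fitting integer coefficients to these (and the overall shape) gives p.

2*x*y - 3*x - y - 2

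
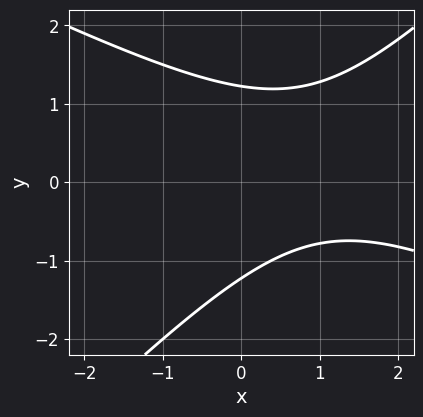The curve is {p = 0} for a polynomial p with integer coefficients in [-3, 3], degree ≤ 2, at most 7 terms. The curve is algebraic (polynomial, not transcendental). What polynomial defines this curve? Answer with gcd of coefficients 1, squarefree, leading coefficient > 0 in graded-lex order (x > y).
1. Degree: the shape is more complex than any degree-1 curve, so deg p = 2.
2. From the visible intercepts: no x-intercept at any integer in the box.
3. The integer polynomial consistent with all of this is the stated p.

x^2 + x*y - 2*y^2 - 2*x + 3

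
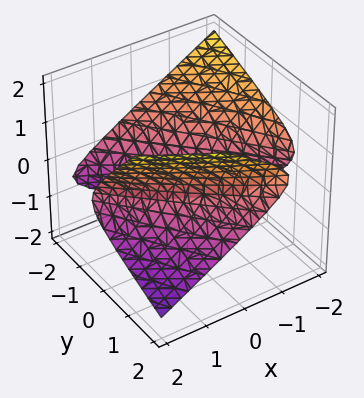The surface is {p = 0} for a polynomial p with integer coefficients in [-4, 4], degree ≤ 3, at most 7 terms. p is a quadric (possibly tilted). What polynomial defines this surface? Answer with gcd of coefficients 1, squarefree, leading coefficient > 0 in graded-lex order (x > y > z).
First, I count 2 distinct pieces. Treating them together as one polynomial.
Then, the degree is 2 — the shape is more complex than any degree-1 surface.
Then, observable constraints: it misses every integer gridline on the z-axis.
Finally, the integer polynomial consistent with all of this is the stated p.

x^2 + 2*x*y + y^2 + 2*y*z - 3*z^2 - 2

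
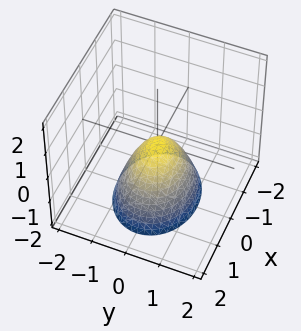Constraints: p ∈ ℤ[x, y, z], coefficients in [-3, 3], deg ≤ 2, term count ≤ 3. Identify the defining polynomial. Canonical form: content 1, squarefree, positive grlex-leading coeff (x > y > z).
1. Degree: a paraboloid; a quadric, so deg p = 2.
2. Symmetries: the y ↦ −y reflection is a symmetry, so y appears only in even powers; mirror symmetry x ↦ −x ⇒ only even powers of x.
3. Checking where it meets the axes: it meets the x-axis at x = 0 (among the integer gridlines); one y-axis crossing is at y = 0; one z-axis crossing is at z = 0.
4. Assembling these constraints gives the stated polynomial.

2*x^2 + 3*y^2 + 2*z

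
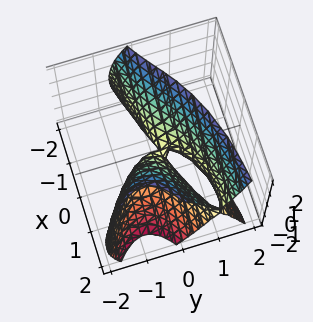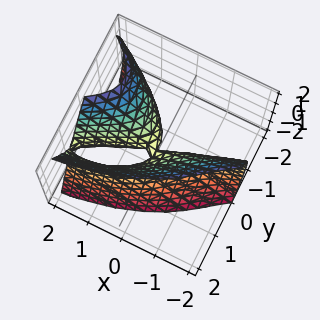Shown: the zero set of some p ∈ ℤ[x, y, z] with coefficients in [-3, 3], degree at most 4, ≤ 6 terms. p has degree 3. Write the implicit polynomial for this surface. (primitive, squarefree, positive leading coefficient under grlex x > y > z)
2*y^3 + x^2 - 3*x*y - z^2

The degree is 3 — the shape is more complex than any degree-2 surface.
Reading off the gridlines: it crosses the y-axis at the gridline y = 0; one z-axis crossing is at z = 0; it meets the x-axis at x = 0 (among the integer gridlines).
Assembling these constraints gives the stated polynomial.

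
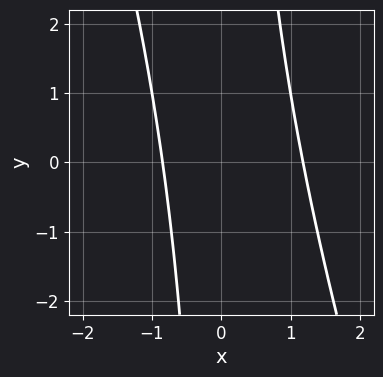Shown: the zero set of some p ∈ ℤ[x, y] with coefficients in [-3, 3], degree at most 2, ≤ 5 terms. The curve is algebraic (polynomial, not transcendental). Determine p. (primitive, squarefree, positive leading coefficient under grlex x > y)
3*x^2 + x*y - x - 3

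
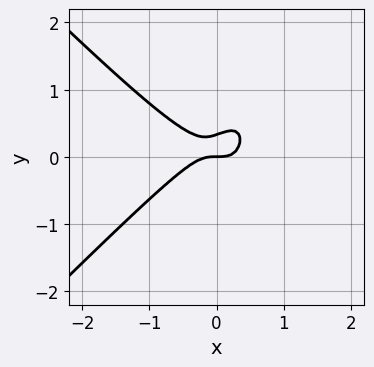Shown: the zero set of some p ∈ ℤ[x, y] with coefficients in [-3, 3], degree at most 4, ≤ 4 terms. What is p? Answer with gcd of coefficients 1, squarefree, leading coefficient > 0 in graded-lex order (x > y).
(a) deg p = 3. A generic line meets the curve in up to 3 points.
(b) Checking where it meets the axes: it crosses the x-axis at the gridline x = 0; one y-axis crossing is at y = 0.
(c) The integer polynomial consistent with all of this is the stated p.

3*x^3 - 3*x*y^2 + 3*y^2 - y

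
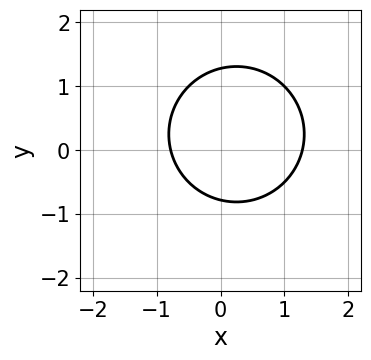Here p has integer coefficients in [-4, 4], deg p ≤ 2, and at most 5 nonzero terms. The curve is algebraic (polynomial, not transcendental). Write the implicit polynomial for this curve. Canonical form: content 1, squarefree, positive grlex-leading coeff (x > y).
First, the degree is 2 — the shape is more complex than any degree-1 curve.
Finally, matching integer coefficients to the picture gives p.

2*x^2 + 2*y^2 - x - y - 2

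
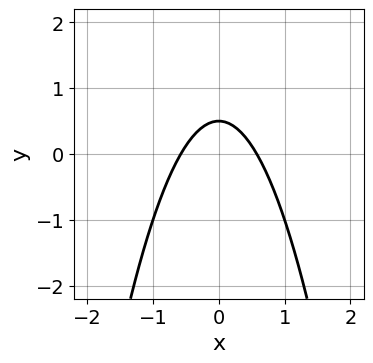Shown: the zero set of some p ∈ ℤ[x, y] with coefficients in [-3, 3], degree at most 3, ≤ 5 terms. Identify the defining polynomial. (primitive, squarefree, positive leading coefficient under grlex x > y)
3*x^2 + 2*y - 1

(a) The degree is 2 — a generic line meets the curve in up to 2 points.
(b) Symmetries: mirror symmetry x ↦ −x ⇒ only even powers of x.
(c) The integer polynomial consistent with all of this is the stated p.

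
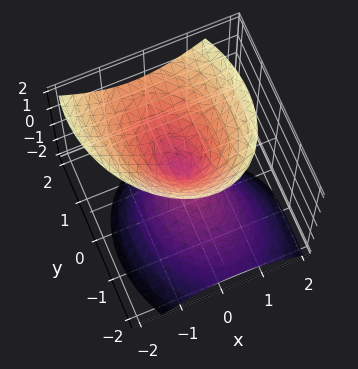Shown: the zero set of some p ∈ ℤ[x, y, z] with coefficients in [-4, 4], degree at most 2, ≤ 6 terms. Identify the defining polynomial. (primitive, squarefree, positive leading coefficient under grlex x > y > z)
3*x^2 + x*y + 2*y^2 - 2*y*z - 2*z^2

1. The picture has 2 separate pieces. Treating them together as one polynomial.
2. Degree: no degree-1 surface has this shape, so deg p = 2.
3. Reading off the gridlines: one x-axis crossing is at x = 0; it meets the y-axis at y = 0 (among the integer gridlines); one z-axis crossing is at z = 0.
4. Solving for integer coefficients yields p as stated.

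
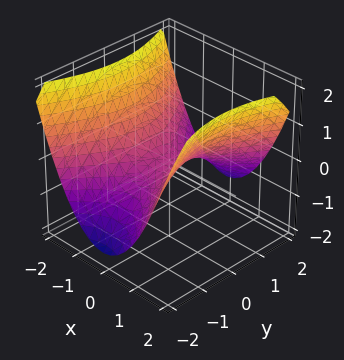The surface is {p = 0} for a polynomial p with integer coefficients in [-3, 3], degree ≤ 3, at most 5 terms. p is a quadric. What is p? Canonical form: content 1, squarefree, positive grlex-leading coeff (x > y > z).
2*x^2 - y^2 - 3*z

(a) Degree: a hyperbolic paraboloid; a quadric, so deg p = 2.
(b) Symmetries: mirror symmetry y ↦ −y ⇒ only even powers of y; the x ↦ −x reflection is a symmetry, so x appears only in even powers.
(c) Observable constraints: it meets the y-axis at y = 0 (among the integer gridlines); it meets the x-axis at x = 0 (among the integer gridlines); one z-axis crossing is at z = 0.
(d) Together with the visible shape, these determine p as stated.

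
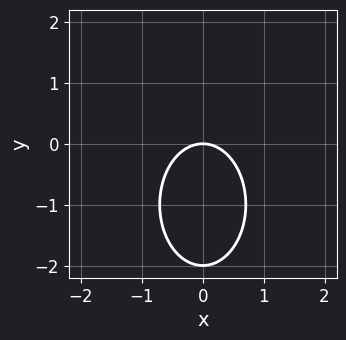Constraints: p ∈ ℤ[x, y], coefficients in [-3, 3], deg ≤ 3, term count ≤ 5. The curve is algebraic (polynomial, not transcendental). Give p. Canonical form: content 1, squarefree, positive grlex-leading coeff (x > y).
(a) deg p = 2. A generic line meets the curve in up to 2 points.
(b) Symmetries: it's symmetric under x → −x, forcing even powers of x.
(c) From the visible intercepts: it meets the x-axis at x = 0 (among the integer gridlines); among the integer gridlines, it crosses the y-axis at y ∈ {-2, 0}.
(d) Fitting integer coefficients to these (and the overall shape) gives p.

2*x^2 + y^2 + 2*y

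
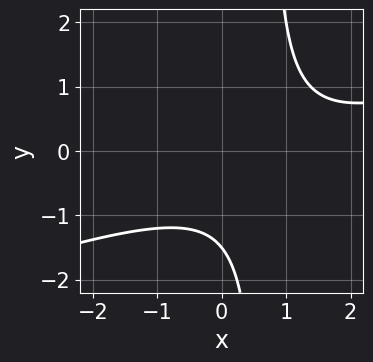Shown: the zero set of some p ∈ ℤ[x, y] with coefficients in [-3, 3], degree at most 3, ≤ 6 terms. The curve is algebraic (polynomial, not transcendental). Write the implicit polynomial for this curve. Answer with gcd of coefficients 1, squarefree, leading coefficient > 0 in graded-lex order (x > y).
x^2 - 3*x*y - 2*x + 2*y + 3

deg p = 2. No degree-1 curve has this shape.
From the axis intercepts and sections: it misses every integer gridline on the x-axis.
Fitting integer coefficients to these (and the overall shape) gives p.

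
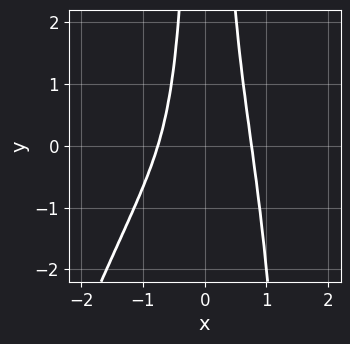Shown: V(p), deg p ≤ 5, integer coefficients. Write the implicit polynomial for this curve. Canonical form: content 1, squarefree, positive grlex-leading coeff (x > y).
3*x^4 - x^3*y + 2*x^2*y - 1

1. Degree: no degree-3 curve has this shape, so deg p = 4.
2. Against the integer gridlines: the curve avoids every integer y-axis point in the box.
3. Putting this together gives p.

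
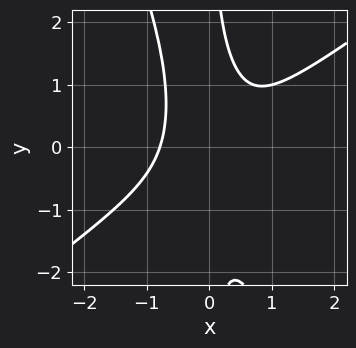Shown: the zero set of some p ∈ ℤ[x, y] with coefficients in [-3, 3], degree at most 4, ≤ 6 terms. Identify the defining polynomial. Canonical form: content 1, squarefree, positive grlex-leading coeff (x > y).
2*x^3 - 2*x^2*y - x*y^2 + 1

Degree: a generic line meets the curve in up to 3 points, so deg p = 3.
Observable constraints: no y-intercept at any integer in the box.
Matching integer coefficients to the picture gives p.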